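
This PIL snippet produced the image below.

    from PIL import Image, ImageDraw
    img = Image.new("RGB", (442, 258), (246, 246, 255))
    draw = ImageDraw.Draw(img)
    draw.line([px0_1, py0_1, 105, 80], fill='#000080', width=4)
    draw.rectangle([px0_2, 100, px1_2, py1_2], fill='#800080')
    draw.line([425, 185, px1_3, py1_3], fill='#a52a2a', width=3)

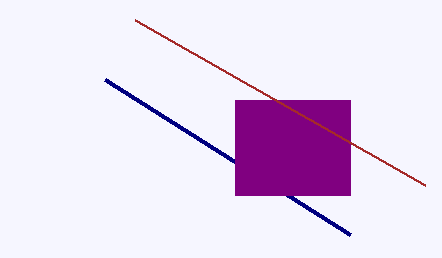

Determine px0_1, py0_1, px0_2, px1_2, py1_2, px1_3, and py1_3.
px0_1 = 350, py0_1 = 235, px0_2 = 235, px1_2 = 350, py1_2 = 195, px1_3 = 135, py1_3 = 20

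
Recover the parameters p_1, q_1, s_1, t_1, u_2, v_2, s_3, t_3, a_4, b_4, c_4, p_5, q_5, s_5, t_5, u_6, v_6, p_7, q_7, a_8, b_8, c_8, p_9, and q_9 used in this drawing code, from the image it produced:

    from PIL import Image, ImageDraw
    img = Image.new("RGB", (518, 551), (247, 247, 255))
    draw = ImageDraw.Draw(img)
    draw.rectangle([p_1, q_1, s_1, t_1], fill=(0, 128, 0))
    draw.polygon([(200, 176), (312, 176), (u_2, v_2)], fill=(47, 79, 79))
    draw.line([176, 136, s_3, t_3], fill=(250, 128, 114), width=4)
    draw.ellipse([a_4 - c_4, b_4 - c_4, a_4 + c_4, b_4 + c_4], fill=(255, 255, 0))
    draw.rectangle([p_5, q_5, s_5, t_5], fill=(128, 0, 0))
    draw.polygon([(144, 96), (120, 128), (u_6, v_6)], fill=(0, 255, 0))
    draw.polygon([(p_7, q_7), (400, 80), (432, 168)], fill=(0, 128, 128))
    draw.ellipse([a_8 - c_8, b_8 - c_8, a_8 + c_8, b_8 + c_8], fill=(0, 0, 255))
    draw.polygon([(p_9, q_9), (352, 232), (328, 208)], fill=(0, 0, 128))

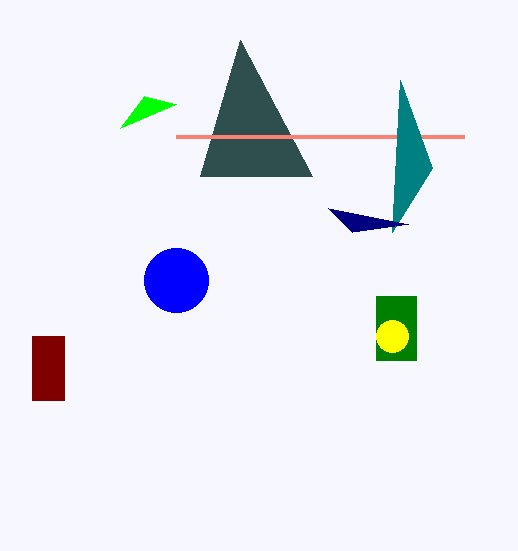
p_1 = 376; q_1 = 296; s_1 = 416; t_1 = 360; u_2 = 240; v_2 = 40; s_3 = 464; t_3 = 136; a_4 = 392; b_4 = 336; c_4 = 16; p_5 = 32; q_5 = 336; s_5 = 64; t_5 = 400; u_6 = 176; v_6 = 104; p_7 = 392; q_7 = 232; a_8 = 176; b_8 = 280; c_8 = 32; p_9 = 408; q_9 = 224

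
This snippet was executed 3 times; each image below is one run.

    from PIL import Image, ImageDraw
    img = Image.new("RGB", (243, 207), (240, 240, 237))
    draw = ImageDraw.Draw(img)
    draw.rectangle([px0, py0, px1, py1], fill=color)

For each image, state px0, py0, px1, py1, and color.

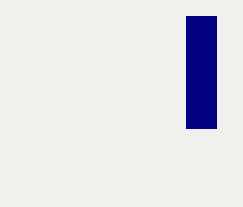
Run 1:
px0 = 186
py0 = 16
px1 = 216
py1 = 128
color = 'navy'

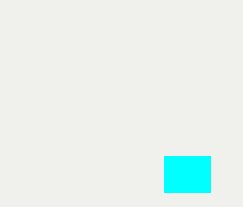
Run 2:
px0 = 164, py0 = 156, px1 = 210, py1 = 192, color = 'cyan'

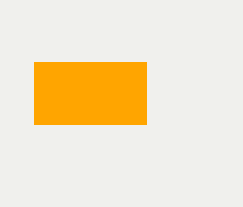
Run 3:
px0 = 34; py0 = 62; px1 = 146; py1 = 124; color = 'orange'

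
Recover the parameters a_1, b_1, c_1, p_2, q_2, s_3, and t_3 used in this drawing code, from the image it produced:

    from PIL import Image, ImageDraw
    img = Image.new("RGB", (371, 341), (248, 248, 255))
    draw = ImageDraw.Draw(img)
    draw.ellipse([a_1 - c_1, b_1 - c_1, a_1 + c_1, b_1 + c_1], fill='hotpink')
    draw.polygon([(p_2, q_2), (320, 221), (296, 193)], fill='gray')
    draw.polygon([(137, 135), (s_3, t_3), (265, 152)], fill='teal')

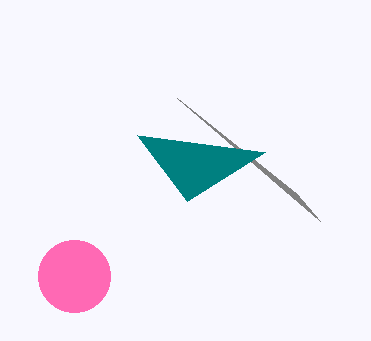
a_1 = 74
b_1 = 276
c_1 = 36
p_2 = 177
q_2 = 98
s_3 = 187
t_3 = 201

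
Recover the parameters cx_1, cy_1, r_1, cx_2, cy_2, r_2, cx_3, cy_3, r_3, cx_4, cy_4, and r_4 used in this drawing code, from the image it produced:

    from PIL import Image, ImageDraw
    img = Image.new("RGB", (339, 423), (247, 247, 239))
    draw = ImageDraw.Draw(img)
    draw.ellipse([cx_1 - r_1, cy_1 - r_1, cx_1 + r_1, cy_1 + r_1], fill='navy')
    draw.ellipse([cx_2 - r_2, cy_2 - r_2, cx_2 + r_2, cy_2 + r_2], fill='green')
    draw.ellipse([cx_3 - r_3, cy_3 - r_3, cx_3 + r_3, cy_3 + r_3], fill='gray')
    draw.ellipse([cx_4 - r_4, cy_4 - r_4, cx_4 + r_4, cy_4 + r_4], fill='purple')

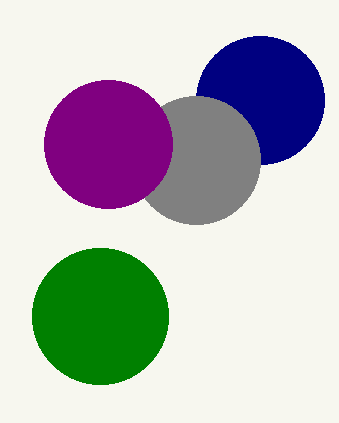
cx_1 = 260
cy_1 = 100
r_1 = 64
cx_2 = 100
cy_2 = 316
r_2 = 68
cx_3 = 196
cy_3 = 160
r_3 = 64
cx_4 = 108
cy_4 = 144
r_4 = 64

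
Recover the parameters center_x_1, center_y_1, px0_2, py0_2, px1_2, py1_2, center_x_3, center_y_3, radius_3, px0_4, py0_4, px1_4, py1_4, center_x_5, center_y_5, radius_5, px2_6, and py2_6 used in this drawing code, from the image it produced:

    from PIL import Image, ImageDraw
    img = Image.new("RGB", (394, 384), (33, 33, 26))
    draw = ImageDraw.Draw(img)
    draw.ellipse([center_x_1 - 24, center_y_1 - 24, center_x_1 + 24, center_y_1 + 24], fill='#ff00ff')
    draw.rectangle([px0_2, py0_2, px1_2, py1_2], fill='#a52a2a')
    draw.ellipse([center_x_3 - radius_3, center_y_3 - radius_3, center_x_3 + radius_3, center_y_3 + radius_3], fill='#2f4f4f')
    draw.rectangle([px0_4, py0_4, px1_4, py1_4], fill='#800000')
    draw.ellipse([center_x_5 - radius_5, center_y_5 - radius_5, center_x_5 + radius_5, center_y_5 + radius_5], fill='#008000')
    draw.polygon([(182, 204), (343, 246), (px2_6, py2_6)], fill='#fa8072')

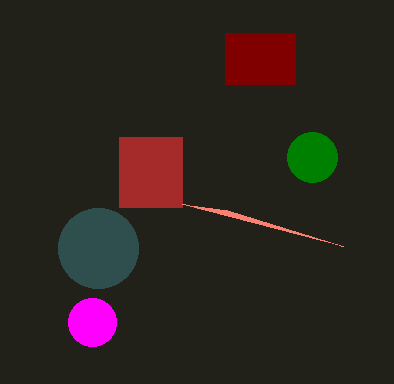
center_x_1 = 92
center_y_1 = 322
px0_2 = 119
py0_2 = 137
px1_2 = 182
py1_2 = 207
center_x_3 = 98
center_y_3 = 248
radius_3 = 40
px0_4 = 225
py0_4 = 33
px1_4 = 295
py1_4 = 84
center_x_5 = 312
center_y_5 = 157
radius_5 = 25
px2_6 = 227
py2_6 = 210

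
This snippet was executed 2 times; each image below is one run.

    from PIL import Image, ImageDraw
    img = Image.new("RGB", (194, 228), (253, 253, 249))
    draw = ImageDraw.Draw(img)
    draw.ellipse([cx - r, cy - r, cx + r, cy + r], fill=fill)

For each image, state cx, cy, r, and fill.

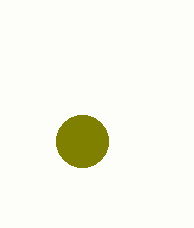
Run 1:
cx = 82; cy = 141; r = 26; fill = 'olive'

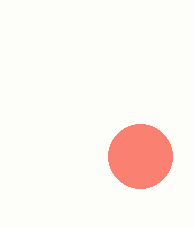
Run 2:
cx = 140
cy = 156
r = 32
fill = 'salmon'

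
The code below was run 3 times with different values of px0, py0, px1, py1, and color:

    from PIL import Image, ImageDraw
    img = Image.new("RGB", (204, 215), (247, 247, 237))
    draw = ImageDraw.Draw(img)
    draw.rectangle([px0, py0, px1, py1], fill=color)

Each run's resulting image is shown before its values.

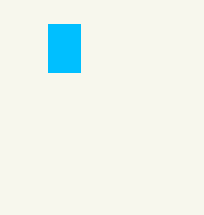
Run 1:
px0 = 48; py0 = 24; px1 = 80; py1 = 72; color = 'deepskyblue'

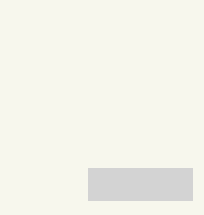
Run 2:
px0 = 88
py0 = 168
px1 = 192
py1 = 200
color = 'lightgray'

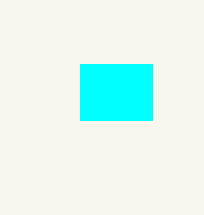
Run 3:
px0 = 80
py0 = 64
px1 = 152
py1 = 120
color = 'cyan'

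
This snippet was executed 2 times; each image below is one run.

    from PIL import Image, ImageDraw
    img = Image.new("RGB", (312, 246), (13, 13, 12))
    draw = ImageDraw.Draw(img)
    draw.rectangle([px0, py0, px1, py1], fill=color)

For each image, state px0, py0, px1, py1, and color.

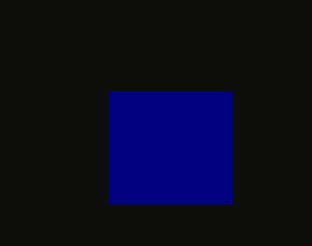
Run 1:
px0 = 110, py0 = 92, px1 = 232, py1 = 204, color = 'navy'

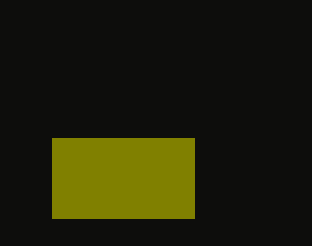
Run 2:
px0 = 52
py0 = 138
px1 = 194
py1 = 218
color = 'olive'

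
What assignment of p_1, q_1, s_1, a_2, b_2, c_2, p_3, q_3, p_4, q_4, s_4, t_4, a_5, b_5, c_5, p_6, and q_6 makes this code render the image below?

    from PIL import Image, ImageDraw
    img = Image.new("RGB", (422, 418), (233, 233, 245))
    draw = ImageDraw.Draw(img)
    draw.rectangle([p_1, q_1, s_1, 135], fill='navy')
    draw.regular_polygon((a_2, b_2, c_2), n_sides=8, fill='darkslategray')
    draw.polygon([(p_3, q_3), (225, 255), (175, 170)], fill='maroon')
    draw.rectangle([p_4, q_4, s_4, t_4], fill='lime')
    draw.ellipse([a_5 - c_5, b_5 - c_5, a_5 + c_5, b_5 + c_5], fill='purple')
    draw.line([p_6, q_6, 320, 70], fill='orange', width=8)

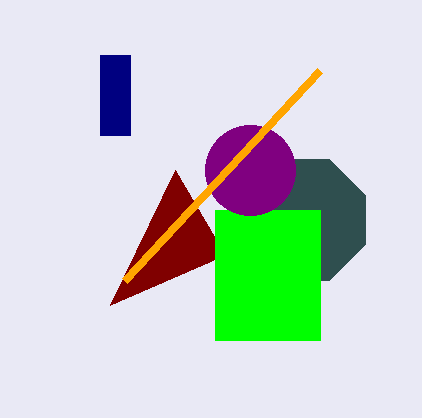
p_1 = 100, q_1 = 55, s_1 = 130, a_2 = 305, b_2 = 220, c_2 = 65, p_3 = 110, q_3 = 305, p_4 = 215, q_4 = 210, s_4 = 320, t_4 = 340, a_5 = 250, b_5 = 170, c_5 = 45, p_6 = 125, q_6 = 280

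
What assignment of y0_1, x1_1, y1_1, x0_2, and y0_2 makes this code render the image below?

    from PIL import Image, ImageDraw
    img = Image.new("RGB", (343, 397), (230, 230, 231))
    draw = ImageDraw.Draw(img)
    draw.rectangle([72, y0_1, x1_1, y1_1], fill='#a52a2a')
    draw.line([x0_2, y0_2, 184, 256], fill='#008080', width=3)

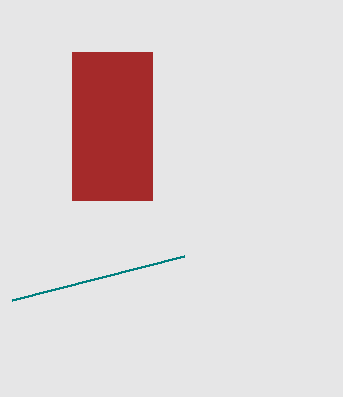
y0_1 = 52
x1_1 = 152
y1_1 = 200
x0_2 = 12
y0_2 = 300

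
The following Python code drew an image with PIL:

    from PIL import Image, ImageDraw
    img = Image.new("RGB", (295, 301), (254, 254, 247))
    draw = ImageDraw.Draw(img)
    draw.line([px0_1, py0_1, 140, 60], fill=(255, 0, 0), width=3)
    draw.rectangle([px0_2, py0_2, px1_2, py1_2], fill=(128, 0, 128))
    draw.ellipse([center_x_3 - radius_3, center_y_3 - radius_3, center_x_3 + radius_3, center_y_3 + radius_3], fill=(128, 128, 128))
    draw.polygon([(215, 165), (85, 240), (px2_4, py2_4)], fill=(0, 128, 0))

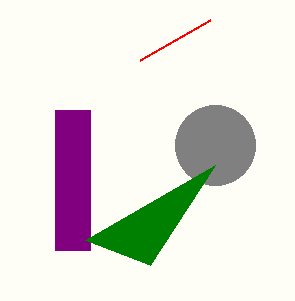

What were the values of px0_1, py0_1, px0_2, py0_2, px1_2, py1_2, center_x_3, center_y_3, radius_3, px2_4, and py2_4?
px0_1 = 210
py0_1 = 20
px0_2 = 55
py0_2 = 110
px1_2 = 90
py1_2 = 250
center_x_3 = 215
center_y_3 = 145
radius_3 = 40
px2_4 = 150
py2_4 = 265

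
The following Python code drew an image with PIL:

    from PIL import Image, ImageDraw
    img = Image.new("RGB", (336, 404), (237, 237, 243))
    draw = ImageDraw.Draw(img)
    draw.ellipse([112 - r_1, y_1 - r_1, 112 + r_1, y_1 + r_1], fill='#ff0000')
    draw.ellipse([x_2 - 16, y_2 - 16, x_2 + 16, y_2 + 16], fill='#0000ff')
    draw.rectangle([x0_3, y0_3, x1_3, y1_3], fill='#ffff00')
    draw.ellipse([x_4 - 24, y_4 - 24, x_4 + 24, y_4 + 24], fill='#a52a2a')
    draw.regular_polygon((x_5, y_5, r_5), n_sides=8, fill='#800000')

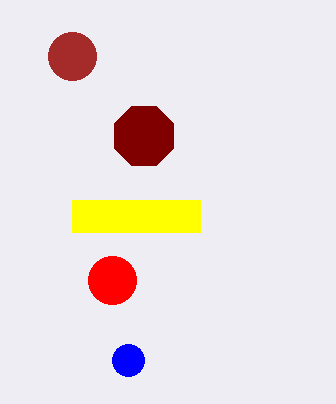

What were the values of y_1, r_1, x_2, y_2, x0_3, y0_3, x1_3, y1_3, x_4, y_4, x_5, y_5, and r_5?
y_1 = 280; r_1 = 24; x_2 = 128; y_2 = 360; x0_3 = 72; y0_3 = 200; x1_3 = 200; y1_3 = 232; x_4 = 72; y_4 = 56; x_5 = 144; y_5 = 136; r_5 = 32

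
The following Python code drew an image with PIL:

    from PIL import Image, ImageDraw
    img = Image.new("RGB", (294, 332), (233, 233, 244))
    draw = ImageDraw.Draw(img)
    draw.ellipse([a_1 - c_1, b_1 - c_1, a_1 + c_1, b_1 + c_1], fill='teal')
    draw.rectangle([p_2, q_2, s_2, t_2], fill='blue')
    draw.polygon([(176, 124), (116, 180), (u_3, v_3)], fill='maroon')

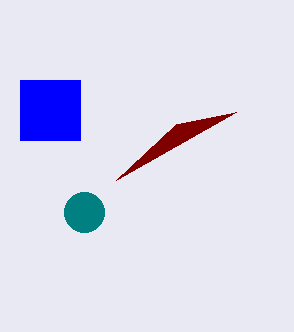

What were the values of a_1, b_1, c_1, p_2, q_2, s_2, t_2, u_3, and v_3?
a_1 = 84, b_1 = 212, c_1 = 20, p_2 = 20, q_2 = 80, s_2 = 80, t_2 = 140, u_3 = 236, v_3 = 112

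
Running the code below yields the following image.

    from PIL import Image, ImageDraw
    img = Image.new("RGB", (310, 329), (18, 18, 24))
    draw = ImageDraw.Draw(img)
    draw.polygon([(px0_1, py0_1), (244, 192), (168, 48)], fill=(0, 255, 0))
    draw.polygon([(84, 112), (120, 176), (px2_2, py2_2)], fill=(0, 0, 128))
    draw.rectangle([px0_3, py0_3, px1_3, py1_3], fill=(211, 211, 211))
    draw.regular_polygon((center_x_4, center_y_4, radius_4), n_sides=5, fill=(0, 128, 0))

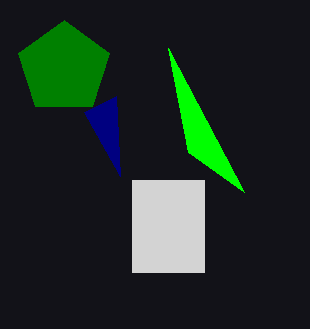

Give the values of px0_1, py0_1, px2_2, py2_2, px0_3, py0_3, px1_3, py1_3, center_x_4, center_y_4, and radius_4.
px0_1 = 188; py0_1 = 152; px2_2 = 116; py2_2 = 96; px0_3 = 132; py0_3 = 180; px1_3 = 204; py1_3 = 272; center_x_4 = 64; center_y_4 = 68; radius_4 = 48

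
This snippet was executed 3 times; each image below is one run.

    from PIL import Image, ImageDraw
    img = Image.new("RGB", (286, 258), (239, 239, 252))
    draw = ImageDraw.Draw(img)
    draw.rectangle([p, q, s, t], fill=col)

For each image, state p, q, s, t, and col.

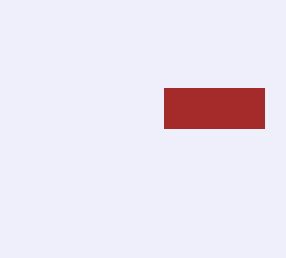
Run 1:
p = 164; q = 88; s = 264; t = 128; col = 'brown'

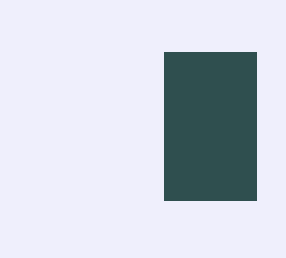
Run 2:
p = 164, q = 52, s = 256, t = 200, col = 'darkslategray'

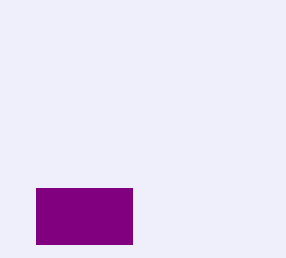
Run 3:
p = 36, q = 188, s = 132, t = 244, col = 'purple'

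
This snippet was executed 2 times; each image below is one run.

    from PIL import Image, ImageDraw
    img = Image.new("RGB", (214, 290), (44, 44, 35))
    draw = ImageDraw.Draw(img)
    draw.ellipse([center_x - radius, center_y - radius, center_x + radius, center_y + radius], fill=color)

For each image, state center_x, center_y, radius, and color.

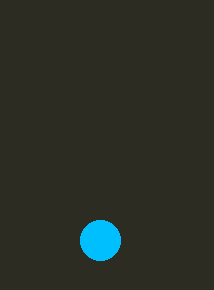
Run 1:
center_x = 100
center_y = 240
radius = 20
color = 'deepskyblue'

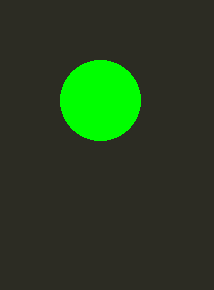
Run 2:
center_x = 100, center_y = 100, radius = 40, color = 'lime'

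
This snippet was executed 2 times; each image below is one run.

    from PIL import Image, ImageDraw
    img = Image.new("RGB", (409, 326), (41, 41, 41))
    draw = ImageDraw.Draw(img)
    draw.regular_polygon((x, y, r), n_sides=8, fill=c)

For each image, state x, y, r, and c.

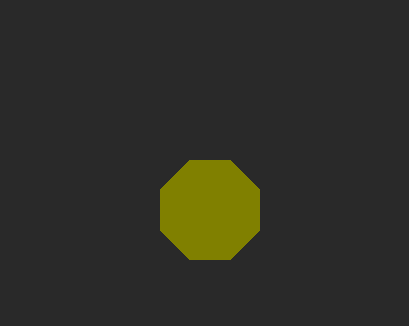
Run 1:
x = 210, y = 210, r = 54, c = 'olive'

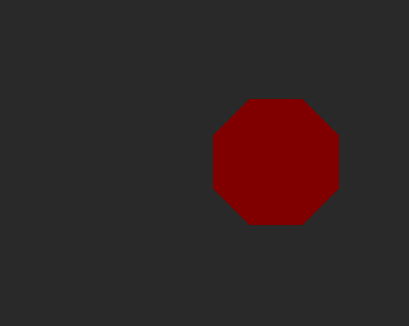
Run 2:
x = 276; y = 162; r = 68; c = 'maroon'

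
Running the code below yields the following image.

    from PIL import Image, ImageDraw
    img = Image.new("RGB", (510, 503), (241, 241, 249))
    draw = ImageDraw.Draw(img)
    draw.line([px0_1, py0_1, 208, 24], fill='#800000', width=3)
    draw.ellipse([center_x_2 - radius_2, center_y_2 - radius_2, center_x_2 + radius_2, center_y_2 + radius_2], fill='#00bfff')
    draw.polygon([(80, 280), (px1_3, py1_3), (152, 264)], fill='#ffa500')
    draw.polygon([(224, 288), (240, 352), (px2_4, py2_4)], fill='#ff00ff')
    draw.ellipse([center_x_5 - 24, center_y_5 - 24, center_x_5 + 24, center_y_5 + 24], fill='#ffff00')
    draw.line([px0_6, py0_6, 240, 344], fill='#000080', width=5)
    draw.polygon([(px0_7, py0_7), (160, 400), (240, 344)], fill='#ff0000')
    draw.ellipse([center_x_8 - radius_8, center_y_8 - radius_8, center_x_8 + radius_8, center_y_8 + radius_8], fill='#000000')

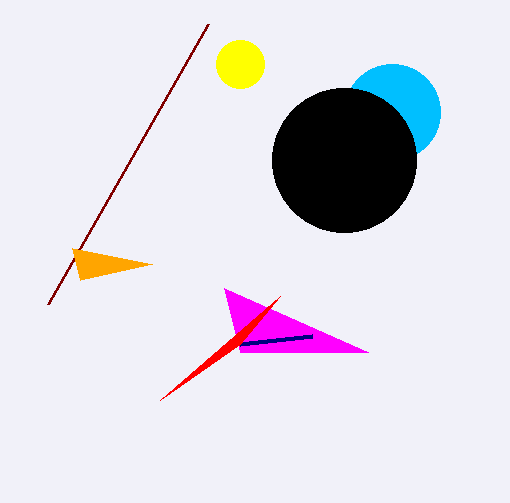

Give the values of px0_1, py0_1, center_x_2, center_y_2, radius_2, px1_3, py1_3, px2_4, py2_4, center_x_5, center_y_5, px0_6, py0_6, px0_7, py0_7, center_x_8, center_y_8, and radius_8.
px0_1 = 48; py0_1 = 304; center_x_2 = 392; center_y_2 = 112; radius_2 = 48; px1_3 = 72; py1_3 = 248; px2_4 = 368; py2_4 = 352; center_x_5 = 240; center_y_5 = 64; px0_6 = 312; py0_6 = 336; px0_7 = 280; py0_7 = 296; center_x_8 = 344; center_y_8 = 160; radius_8 = 72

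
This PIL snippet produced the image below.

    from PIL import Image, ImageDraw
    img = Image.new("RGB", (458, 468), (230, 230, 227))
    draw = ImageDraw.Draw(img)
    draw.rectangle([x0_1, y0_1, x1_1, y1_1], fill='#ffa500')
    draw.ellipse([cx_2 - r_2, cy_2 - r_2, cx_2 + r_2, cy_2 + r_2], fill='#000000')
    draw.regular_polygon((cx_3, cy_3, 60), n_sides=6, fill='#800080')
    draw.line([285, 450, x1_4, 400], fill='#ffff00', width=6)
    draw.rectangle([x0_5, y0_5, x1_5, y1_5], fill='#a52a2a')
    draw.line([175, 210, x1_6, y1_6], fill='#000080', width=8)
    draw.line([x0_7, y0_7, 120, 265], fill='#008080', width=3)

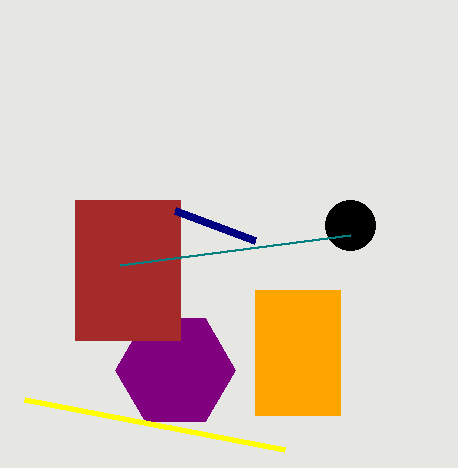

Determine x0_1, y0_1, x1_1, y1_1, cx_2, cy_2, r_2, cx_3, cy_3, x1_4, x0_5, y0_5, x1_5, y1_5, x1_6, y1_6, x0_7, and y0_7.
x0_1 = 255, y0_1 = 290, x1_1 = 340, y1_1 = 415, cx_2 = 350, cy_2 = 225, r_2 = 25, cx_3 = 175, cy_3 = 370, x1_4 = 25, x0_5 = 75, y0_5 = 200, x1_5 = 180, y1_5 = 340, x1_6 = 255, y1_6 = 240, x0_7 = 350, y0_7 = 235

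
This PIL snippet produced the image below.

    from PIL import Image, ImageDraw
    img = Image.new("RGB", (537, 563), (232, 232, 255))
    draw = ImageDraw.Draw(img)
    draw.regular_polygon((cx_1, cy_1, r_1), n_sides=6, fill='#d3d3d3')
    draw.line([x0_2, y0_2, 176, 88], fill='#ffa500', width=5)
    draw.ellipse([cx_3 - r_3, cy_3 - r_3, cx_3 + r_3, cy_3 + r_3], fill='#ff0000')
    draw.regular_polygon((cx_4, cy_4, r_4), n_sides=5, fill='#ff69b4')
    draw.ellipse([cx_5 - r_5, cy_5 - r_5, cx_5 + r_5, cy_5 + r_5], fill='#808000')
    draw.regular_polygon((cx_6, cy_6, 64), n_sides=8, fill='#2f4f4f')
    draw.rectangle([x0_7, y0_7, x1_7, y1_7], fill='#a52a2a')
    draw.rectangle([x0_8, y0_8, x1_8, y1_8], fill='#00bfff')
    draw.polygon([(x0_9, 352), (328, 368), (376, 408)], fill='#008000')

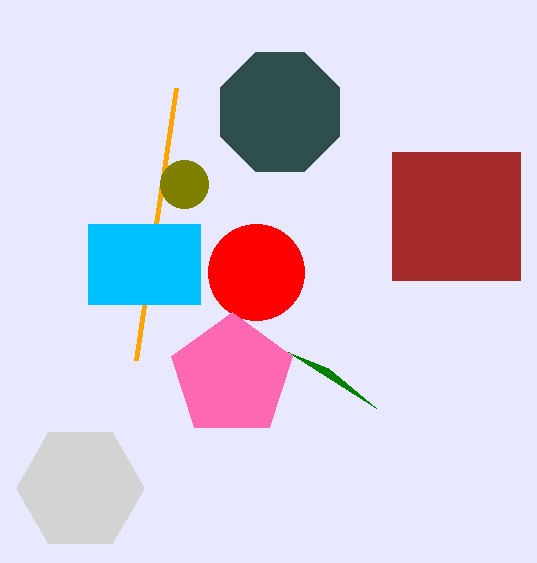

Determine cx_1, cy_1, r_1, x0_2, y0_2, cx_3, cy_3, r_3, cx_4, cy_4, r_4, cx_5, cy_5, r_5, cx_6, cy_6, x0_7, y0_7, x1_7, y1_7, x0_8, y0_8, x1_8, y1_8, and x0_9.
cx_1 = 80
cy_1 = 488
r_1 = 64
x0_2 = 136
y0_2 = 360
cx_3 = 256
cy_3 = 272
r_3 = 48
cx_4 = 232
cy_4 = 376
r_4 = 64
cx_5 = 184
cy_5 = 184
r_5 = 24
cx_6 = 280
cy_6 = 112
x0_7 = 392
y0_7 = 152
x1_7 = 520
y1_7 = 280
x0_8 = 88
y0_8 = 224
x1_8 = 200
y1_8 = 304
x0_9 = 288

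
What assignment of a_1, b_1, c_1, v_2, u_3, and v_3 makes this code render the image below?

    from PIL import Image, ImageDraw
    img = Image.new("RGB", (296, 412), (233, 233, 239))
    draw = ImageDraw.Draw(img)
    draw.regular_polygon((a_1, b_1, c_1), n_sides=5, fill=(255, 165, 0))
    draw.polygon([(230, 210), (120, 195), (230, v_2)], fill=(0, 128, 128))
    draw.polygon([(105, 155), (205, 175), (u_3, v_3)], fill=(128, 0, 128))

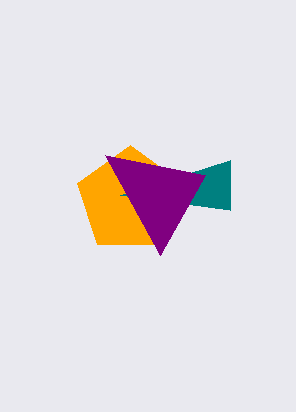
a_1 = 130; b_1 = 200; c_1 = 55; v_2 = 160; u_3 = 160; v_3 = 255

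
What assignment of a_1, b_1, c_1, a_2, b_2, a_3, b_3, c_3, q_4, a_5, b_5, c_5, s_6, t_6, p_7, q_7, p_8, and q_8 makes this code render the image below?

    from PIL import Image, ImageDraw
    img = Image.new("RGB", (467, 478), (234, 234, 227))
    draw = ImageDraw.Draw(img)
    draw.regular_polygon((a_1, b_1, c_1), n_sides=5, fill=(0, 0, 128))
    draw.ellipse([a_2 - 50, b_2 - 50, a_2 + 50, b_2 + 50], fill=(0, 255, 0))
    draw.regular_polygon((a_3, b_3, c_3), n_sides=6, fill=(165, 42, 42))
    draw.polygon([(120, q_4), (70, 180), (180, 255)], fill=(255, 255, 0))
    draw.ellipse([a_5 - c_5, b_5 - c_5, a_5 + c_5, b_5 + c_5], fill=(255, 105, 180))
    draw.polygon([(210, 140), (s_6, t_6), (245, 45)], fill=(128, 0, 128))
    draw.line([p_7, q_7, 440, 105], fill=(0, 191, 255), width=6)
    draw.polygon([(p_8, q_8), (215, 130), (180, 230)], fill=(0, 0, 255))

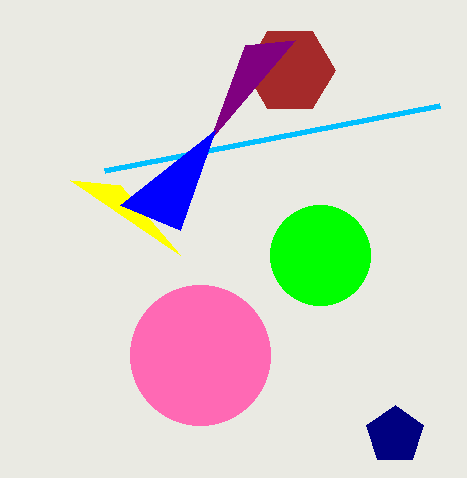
a_1 = 395, b_1 = 435, c_1 = 30, a_2 = 320, b_2 = 255, a_3 = 290, b_3 = 70, c_3 = 45, q_4 = 185, a_5 = 200, b_5 = 355, c_5 = 70, s_6 = 295, t_6 = 40, p_7 = 105, q_7 = 170, p_8 = 120, q_8 = 205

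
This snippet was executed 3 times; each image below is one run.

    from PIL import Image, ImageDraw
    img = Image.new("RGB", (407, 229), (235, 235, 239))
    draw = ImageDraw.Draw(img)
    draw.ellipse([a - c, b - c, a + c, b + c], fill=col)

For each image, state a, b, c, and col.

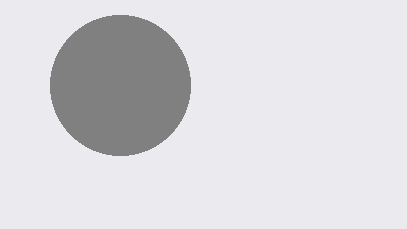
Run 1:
a = 120, b = 85, c = 70, col = 'gray'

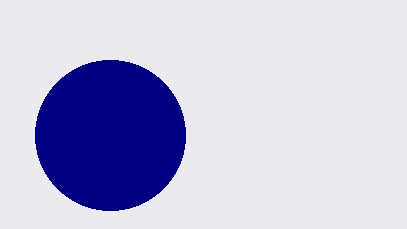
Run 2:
a = 110
b = 135
c = 75
col = 'navy'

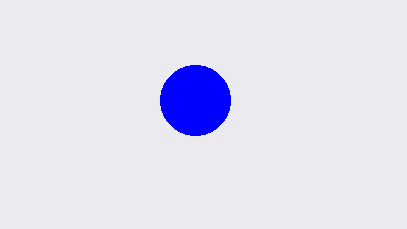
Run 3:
a = 195, b = 100, c = 35, col = 'blue'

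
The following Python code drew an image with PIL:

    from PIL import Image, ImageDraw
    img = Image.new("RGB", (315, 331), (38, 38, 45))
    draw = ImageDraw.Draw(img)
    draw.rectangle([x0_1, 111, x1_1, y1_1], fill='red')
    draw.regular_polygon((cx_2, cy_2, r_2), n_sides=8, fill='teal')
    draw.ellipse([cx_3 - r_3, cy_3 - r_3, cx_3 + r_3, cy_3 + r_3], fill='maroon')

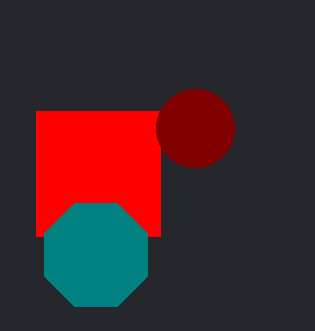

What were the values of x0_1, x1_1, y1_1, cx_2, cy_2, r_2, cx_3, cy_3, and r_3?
x0_1 = 36
x1_1 = 160
y1_1 = 236
cx_2 = 96
cy_2 = 255
r_2 = 56
cx_3 = 195
cy_3 = 128
r_3 = 39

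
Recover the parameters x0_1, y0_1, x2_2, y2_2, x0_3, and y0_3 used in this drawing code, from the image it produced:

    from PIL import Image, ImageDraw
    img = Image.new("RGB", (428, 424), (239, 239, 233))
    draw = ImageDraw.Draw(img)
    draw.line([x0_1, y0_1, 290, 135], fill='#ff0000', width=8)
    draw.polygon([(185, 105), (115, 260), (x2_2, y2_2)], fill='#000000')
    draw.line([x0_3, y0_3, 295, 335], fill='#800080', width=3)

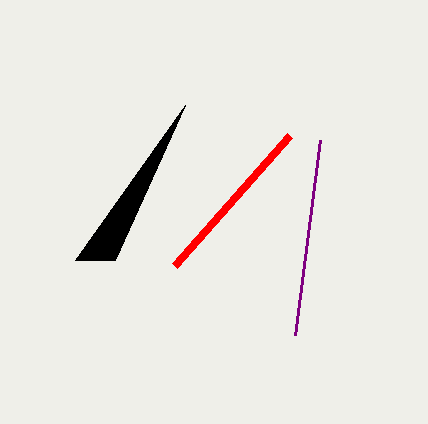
x0_1 = 175; y0_1 = 265; x2_2 = 75; y2_2 = 260; x0_3 = 320; y0_3 = 140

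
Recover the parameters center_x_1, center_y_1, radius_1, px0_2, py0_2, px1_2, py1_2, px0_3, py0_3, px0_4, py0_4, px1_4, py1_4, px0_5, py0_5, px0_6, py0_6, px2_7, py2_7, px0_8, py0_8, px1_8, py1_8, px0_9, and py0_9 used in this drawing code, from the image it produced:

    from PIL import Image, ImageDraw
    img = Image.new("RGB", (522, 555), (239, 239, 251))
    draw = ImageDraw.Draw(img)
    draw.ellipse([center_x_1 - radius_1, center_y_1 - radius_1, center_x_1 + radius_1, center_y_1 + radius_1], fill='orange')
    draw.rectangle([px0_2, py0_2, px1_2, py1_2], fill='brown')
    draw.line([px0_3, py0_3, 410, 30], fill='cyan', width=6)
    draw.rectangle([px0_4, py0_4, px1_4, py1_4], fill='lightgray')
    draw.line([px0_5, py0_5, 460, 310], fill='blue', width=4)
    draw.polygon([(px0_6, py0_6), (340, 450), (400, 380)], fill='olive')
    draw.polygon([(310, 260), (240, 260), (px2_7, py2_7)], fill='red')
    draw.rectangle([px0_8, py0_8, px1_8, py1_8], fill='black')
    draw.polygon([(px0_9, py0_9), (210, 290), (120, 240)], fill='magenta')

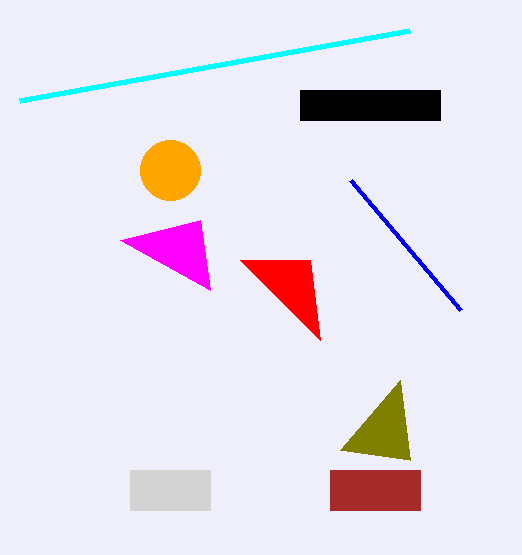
center_x_1 = 170, center_y_1 = 170, radius_1 = 30, px0_2 = 330, py0_2 = 470, px1_2 = 420, py1_2 = 510, px0_3 = 20, py0_3 = 100, px0_4 = 130, py0_4 = 470, px1_4 = 210, py1_4 = 510, px0_5 = 350, py0_5 = 180, px0_6 = 410, py0_6 = 460, px2_7 = 320, py2_7 = 340, px0_8 = 300, py0_8 = 90, px1_8 = 440, py1_8 = 120, px0_9 = 200, py0_9 = 220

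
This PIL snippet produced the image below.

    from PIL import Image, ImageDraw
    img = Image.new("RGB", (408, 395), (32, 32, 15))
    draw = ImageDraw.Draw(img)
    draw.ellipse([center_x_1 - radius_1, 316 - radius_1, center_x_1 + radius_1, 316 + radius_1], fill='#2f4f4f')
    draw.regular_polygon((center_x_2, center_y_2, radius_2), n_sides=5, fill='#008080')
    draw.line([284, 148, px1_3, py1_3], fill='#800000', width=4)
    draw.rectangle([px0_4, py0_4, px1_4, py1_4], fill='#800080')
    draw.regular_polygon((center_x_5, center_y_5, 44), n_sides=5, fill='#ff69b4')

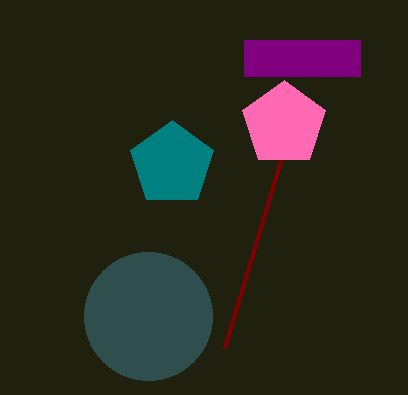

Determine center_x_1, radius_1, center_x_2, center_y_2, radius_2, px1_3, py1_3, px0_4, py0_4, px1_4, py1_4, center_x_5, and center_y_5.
center_x_1 = 148, radius_1 = 64, center_x_2 = 172, center_y_2 = 164, radius_2 = 44, px1_3 = 224, py1_3 = 348, px0_4 = 244, py0_4 = 40, px1_4 = 360, py1_4 = 76, center_x_5 = 284, center_y_5 = 124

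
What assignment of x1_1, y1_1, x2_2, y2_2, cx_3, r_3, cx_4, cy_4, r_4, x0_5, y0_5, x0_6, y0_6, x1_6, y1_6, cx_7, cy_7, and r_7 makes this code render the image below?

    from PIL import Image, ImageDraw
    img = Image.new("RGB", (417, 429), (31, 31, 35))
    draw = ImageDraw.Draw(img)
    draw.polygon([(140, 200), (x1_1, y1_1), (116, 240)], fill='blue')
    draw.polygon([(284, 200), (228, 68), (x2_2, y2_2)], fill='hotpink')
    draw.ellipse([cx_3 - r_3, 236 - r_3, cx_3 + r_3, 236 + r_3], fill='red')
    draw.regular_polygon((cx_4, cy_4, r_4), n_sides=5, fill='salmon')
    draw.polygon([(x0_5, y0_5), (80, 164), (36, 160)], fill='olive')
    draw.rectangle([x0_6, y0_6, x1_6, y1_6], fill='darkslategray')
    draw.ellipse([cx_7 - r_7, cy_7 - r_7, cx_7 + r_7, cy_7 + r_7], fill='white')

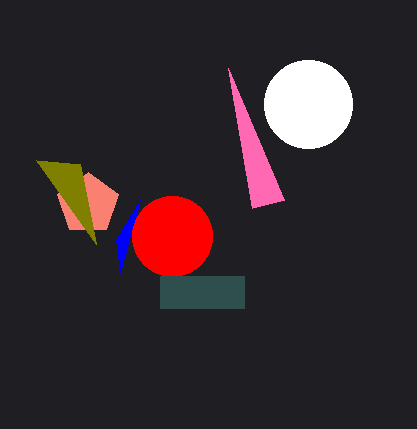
x1_1 = 120; y1_1 = 272; x2_2 = 252; y2_2 = 208; cx_3 = 172; r_3 = 40; cx_4 = 88; cy_4 = 204; r_4 = 32; x0_5 = 96; y0_5 = 244; x0_6 = 160; y0_6 = 276; x1_6 = 244; y1_6 = 308; cx_7 = 308; cy_7 = 104; r_7 = 44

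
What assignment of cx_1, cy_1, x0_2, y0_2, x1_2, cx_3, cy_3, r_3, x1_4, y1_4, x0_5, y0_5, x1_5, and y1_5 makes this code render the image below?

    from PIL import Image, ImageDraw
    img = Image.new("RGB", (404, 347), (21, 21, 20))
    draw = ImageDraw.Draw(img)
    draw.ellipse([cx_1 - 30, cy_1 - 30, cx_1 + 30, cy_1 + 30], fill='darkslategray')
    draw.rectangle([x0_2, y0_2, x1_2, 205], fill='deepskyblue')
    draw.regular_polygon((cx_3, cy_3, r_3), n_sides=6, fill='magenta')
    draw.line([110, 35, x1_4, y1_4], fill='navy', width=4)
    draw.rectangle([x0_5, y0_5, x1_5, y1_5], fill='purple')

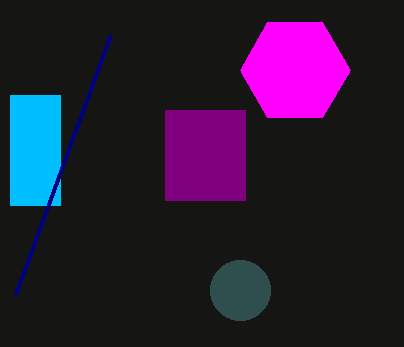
cx_1 = 240, cy_1 = 290, x0_2 = 10, y0_2 = 95, x1_2 = 60, cx_3 = 295, cy_3 = 70, r_3 = 55, x1_4 = 15, y1_4 = 295, x0_5 = 165, y0_5 = 110, x1_5 = 245, y1_5 = 200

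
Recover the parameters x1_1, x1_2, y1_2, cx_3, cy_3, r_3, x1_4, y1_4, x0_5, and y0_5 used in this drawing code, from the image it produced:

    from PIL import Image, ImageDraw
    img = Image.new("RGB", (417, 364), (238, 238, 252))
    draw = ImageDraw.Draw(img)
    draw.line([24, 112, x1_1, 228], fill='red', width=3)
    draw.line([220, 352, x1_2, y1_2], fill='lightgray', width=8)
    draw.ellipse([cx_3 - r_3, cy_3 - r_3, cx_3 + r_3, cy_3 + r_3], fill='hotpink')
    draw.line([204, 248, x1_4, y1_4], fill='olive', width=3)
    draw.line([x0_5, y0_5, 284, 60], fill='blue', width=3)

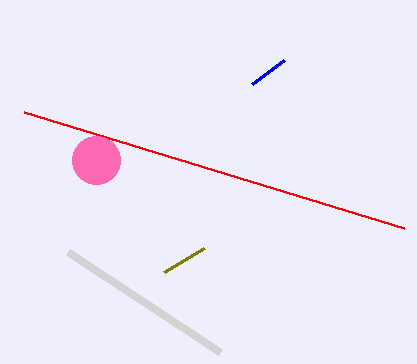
x1_1 = 404; x1_2 = 68; y1_2 = 252; cx_3 = 96; cy_3 = 160; r_3 = 24; x1_4 = 164; y1_4 = 272; x0_5 = 252; y0_5 = 84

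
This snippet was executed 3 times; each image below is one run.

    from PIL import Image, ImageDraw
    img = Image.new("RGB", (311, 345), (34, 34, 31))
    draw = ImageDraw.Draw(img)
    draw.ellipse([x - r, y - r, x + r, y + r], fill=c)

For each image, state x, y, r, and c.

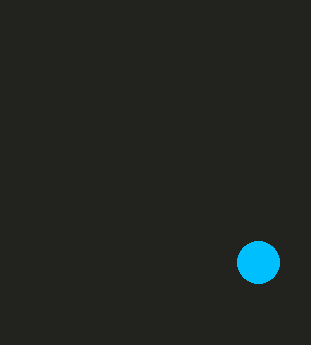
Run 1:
x = 258; y = 262; r = 21; c = 'deepskyblue'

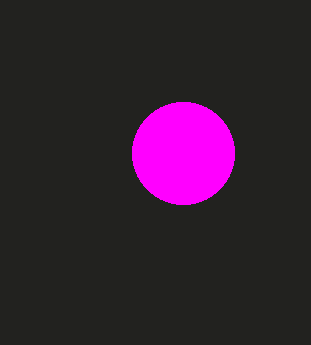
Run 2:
x = 183; y = 153; r = 51; c = 'magenta'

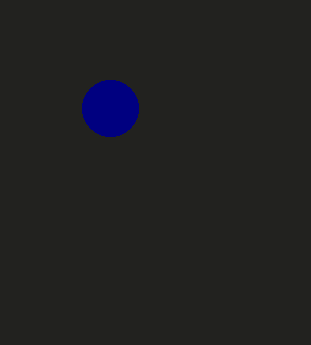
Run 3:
x = 110; y = 108; r = 28; c = 'navy'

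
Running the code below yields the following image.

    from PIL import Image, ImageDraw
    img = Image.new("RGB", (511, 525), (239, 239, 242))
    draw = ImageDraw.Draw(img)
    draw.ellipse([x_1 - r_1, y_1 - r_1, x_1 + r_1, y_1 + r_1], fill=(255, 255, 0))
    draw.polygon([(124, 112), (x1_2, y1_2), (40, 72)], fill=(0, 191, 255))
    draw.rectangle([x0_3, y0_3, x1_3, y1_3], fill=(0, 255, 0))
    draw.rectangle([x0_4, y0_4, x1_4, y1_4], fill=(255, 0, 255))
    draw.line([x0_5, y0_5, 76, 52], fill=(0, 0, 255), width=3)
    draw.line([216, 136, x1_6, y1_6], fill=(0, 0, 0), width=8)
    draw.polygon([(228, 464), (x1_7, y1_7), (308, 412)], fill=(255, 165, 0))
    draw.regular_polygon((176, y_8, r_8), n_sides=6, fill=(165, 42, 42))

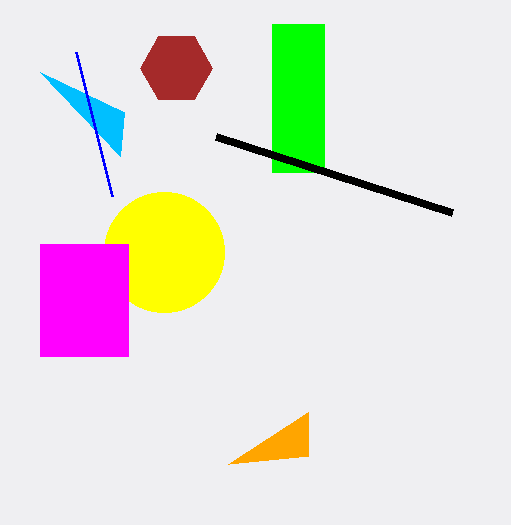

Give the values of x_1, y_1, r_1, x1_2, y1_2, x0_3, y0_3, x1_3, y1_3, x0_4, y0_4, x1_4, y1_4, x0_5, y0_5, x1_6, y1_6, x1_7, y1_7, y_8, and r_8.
x_1 = 164
y_1 = 252
r_1 = 60
x1_2 = 120
y1_2 = 156
x0_3 = 272
y0_3 = 24
x1_3 = 324
y1_3 = 172
x0_4 = 40
y0_4 = 244
x1_4 = 128
y1_4 = 356
x0_5 = 112
y0_5 = 196
x1_6 = 452
y1_6 = 212
x1_7 = 308
y1_7 = 456
y_8 = 68
r_8 = 36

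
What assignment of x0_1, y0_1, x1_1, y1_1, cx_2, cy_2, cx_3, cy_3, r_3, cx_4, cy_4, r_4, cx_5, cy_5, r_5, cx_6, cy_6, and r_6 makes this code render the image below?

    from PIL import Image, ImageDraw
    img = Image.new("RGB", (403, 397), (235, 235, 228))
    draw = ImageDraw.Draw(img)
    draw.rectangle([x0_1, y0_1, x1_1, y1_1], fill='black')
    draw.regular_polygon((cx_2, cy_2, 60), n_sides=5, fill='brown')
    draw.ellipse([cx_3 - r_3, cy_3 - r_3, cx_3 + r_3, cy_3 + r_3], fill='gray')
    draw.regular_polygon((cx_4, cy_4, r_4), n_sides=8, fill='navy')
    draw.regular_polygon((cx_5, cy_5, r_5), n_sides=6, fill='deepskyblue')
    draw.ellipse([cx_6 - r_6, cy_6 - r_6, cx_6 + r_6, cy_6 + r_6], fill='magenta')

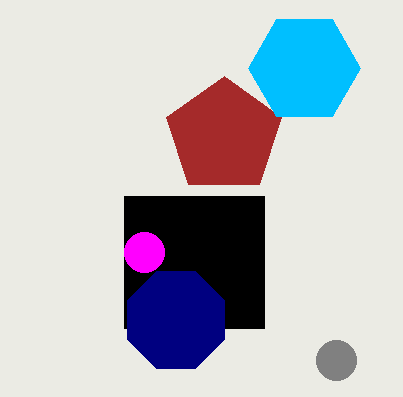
x0_1 = 124; y0_1 = 196; x1_1 = 264; y1_1 = 328; cx_2 = 224; cy_2 = 136; cx_3 = 336; cy_3 = 360; r_3 = 20; cx_4 = 176; cy_4 = 320; r_4 = 52; cx_5 = 304; cy_5 = 68; r_5 = 56; cx_6 = 144; cy_6 = 252; r_6 = 20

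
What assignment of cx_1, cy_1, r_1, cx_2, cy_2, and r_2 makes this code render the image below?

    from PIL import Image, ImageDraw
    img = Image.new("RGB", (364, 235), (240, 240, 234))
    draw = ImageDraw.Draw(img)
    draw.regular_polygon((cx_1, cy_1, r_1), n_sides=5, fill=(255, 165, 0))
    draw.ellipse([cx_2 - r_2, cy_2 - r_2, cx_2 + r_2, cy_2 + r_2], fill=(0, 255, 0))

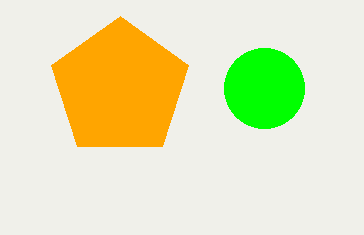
cx_1 = 120
cy_1 = 88
r_1 = 72
cx_2 = 264
cy_2 = 88
r_2 = 40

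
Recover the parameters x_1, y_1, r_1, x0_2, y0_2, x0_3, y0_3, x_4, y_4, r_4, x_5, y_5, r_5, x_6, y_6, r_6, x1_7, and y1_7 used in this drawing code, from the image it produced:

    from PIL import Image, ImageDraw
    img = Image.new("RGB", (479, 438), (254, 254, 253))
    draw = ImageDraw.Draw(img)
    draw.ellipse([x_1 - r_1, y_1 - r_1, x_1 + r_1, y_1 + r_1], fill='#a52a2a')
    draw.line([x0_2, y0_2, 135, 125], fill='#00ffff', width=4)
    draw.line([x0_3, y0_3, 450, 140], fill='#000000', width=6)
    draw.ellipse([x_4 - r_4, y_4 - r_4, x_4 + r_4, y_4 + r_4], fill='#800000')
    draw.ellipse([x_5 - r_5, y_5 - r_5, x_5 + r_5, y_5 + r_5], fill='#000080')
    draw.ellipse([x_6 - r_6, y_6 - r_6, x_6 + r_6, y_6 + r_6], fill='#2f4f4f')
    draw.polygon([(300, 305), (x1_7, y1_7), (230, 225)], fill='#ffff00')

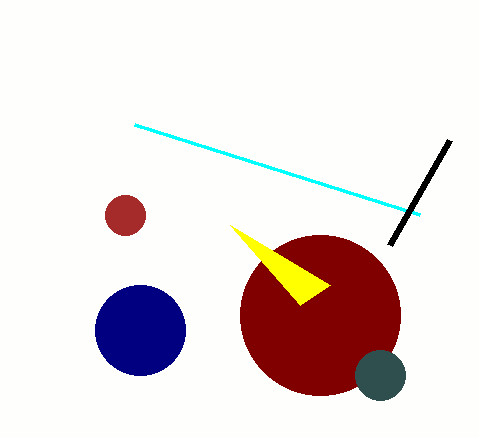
x_1 = 125; y_1 = 215; r_1 = 20; x0_2 = 420; y0_2 = 215; x0_3 = 390; y0_3 = 245; x_4 = 320; y_4 = 315; r_4 = 80; x_5 = 140; y_5 = 330; r_5 = 45; x_6 = 380; y_6 = 375; r_6 = 25; x1_7 = 330; y1_7 = 285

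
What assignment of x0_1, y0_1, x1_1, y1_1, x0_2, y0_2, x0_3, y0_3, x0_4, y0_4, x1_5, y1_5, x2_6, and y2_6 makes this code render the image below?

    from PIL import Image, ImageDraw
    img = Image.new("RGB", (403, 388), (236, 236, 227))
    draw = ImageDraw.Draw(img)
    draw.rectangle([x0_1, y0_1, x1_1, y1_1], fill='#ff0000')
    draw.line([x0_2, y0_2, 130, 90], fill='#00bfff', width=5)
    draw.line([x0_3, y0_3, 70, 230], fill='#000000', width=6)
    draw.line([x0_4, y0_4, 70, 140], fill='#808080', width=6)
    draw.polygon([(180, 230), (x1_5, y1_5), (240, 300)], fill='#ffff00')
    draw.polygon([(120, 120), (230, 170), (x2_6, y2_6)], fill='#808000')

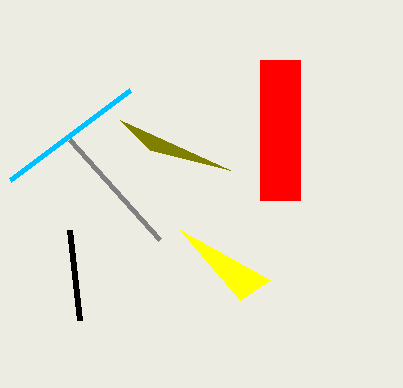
x0_1 = 260
y0_1 = 60
x1_1 = 300
y1_1 = 200
x0_2 = 10
y0_2 = 180
x0_3 = 80
y0_3 = 320
x0_4 = 160
y0_4 = 240
x1_5 = 270
y1_5 = 280
x2_6 = 150
y2_6 = 150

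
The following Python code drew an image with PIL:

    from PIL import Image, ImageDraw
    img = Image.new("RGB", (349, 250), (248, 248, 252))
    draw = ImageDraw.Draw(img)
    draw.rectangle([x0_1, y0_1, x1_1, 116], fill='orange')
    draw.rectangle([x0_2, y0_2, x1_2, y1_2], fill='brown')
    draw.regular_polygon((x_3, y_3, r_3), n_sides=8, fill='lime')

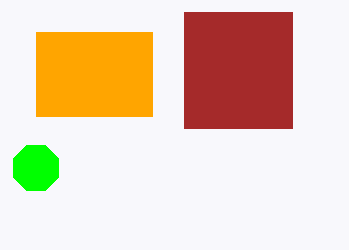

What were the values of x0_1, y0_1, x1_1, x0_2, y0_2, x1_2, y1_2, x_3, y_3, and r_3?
x0_1 = 36; y0_1 = 32; x1_1 = 152; x0_2 = 184; y0_2 = 12; x1_2 = 292; y1_2 = 128; x_3 = 36; y_3 = 168; r_3 = 24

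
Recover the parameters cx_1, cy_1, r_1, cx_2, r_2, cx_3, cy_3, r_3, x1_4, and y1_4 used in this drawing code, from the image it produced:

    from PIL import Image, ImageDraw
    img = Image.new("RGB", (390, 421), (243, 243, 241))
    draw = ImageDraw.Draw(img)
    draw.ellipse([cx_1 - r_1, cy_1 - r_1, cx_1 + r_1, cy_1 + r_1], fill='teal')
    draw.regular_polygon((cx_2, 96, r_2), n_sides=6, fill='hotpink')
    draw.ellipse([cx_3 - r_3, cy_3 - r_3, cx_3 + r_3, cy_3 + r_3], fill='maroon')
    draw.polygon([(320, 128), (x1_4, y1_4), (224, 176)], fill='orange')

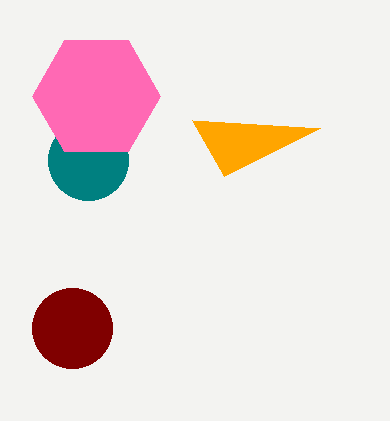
cx_1 = 88; cy_1 = 160; r_1 = 40; cx_2 = 96; r_2 = 64; cx_3 = 72; cy_3 = 328; r_3 = 40; x1_4 = 192; y1_4 = 120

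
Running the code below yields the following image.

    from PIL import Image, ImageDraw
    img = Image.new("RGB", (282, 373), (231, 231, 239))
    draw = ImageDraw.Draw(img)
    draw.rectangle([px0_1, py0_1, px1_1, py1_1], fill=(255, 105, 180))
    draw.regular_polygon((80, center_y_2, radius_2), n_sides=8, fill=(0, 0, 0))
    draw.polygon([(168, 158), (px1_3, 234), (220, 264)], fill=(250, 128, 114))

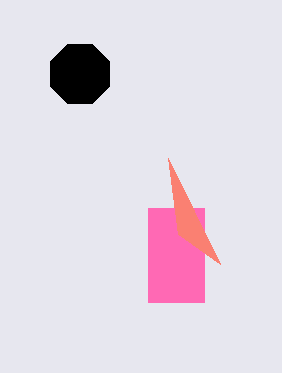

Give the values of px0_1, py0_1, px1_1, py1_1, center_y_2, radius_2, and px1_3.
px0_1 = 148, py0_1 = 208, px1_1 = 204, py1_1 = 302, center_y_2 = 74, radius_2 = 32, px1_3 = 178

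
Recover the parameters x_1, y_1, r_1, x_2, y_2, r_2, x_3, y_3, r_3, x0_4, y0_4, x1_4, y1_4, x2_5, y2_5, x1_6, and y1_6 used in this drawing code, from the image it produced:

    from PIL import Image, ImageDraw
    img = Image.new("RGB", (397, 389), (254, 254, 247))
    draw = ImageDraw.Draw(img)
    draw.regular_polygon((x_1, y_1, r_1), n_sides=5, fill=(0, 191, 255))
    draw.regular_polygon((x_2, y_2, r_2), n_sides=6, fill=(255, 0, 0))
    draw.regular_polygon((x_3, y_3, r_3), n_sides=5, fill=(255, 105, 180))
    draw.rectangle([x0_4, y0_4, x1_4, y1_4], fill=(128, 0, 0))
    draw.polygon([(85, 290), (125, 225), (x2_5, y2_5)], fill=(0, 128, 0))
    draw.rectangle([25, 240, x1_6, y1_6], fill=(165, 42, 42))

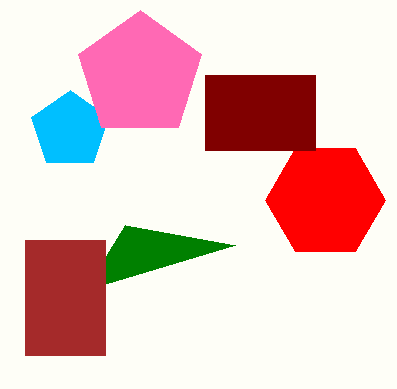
x_1 = 70; y_1 = 130; r_1 = 40; x_2 = 325; y_2 = 200; r_2 = 60; x_3 = 140; y_3 = 75; r_3 = 65; x0_4 = 205; y0_4 = 75; x1_4 = 315; y1_4 = 150; x2_5 = 235; y2_5 = 245; x1_6 = 105; y1_6 = 355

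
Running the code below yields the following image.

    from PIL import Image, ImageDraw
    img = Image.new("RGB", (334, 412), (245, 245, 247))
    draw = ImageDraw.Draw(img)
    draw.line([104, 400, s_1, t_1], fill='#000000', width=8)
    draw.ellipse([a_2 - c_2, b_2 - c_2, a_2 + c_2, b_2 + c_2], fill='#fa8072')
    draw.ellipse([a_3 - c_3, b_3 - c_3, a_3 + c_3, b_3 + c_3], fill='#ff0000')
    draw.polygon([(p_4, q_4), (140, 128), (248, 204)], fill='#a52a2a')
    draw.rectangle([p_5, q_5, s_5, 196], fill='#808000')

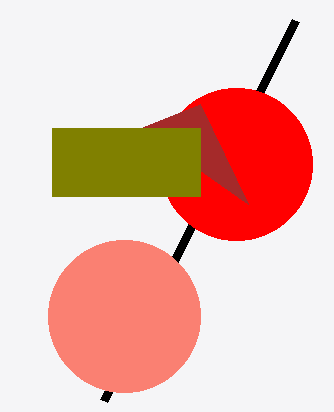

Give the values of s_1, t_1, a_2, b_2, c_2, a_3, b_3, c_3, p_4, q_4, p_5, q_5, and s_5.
s_1 = 296, t_1 = 20, a_2 = 124, b_2 = 316, c_2 = 76, a_3 = 236, b_3 = 164, c_3 = 76, p_4 = 200, q_4 = 104, p_5 = 52, q_5 = 128, s_5 = 200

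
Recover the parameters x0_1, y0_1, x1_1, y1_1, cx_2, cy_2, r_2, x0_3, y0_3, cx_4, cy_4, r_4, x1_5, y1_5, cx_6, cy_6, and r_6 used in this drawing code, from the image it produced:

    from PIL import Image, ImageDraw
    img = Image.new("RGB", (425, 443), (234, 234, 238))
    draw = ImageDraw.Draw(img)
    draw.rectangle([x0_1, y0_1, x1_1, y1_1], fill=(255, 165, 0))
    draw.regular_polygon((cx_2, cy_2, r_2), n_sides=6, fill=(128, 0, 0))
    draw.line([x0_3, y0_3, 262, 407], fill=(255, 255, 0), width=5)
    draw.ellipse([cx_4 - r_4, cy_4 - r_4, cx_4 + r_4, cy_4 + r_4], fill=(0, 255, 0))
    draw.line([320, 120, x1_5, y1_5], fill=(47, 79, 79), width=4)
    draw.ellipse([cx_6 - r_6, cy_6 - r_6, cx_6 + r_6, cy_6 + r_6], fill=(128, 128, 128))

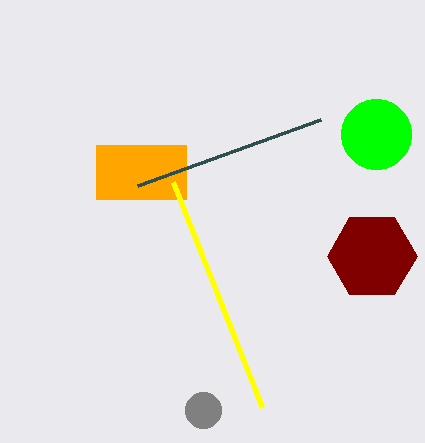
x0_1 = 96; y0_1 = 145; x1_1 = 186; y1_1 = 199; cx_2 = 372; cy_2 = 256; r_2 = 45; x0_3 = 173; y0_3 = 182; cx_4 = 376; cy_4 = 134; r_4 = 35; x1_5 = 137; y1_5 = 186; cx_6 = 203; cy_6 = 410; r_6 = 18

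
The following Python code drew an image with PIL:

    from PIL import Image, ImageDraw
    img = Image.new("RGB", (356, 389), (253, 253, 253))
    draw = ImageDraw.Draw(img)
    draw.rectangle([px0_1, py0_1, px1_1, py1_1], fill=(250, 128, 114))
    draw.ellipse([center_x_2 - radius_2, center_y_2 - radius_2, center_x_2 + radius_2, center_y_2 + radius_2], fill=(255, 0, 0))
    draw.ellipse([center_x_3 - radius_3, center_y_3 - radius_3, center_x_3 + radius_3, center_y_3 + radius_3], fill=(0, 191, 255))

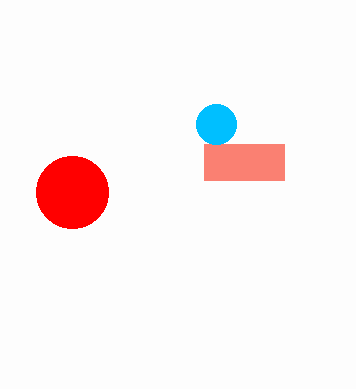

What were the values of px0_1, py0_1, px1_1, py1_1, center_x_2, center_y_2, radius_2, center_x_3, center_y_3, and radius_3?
px0_1 = 204, py0_1 = 144, px1_1 = 284, py1_1 = 180, center_x_2 = 72, center_y_2 = 192, radius_2 = 36, center_x_3 = 216, center_y_3 = 124, radius_3 = 20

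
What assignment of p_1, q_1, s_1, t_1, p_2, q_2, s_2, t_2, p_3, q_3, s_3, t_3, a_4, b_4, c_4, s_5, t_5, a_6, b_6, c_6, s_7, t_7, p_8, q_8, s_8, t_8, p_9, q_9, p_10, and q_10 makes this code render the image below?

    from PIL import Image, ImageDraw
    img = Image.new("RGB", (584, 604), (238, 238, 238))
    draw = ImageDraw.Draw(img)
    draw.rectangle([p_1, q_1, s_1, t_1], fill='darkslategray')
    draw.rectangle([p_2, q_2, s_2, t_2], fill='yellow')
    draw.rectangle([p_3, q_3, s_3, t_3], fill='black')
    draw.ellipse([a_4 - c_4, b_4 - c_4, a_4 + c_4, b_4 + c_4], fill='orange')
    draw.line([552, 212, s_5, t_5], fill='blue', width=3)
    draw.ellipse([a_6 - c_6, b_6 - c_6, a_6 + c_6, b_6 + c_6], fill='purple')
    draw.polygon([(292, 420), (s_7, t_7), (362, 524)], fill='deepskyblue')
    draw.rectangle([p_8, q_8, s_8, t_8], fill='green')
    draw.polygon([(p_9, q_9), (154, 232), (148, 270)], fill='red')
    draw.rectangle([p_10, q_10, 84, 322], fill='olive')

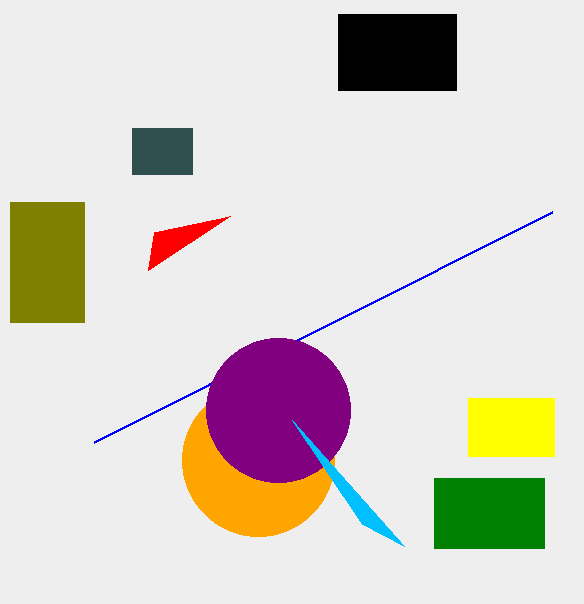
p_1 = 132
q_1 = 128
s_1 = 192
t_1 = 174
p_2 = 468
q_2 = 398
s_2 = 554
t_2 = 456
p_3 = 338
q_3 = 14
s_3 = 456
t_3 = 90
a_4 = 258
b_4 = 460
c_4 = 76
s_5 = 94
t_5 = 442
a_6 = 278
b_6 = 410
c_6 = 72
s_7 = 404
t_7 = 546
p_8 = 434
q_8 = 478
s_8 = 544
t_8 = 548
p_9 = 230
q_9 = 216
p_10 = 10
q_10 = 202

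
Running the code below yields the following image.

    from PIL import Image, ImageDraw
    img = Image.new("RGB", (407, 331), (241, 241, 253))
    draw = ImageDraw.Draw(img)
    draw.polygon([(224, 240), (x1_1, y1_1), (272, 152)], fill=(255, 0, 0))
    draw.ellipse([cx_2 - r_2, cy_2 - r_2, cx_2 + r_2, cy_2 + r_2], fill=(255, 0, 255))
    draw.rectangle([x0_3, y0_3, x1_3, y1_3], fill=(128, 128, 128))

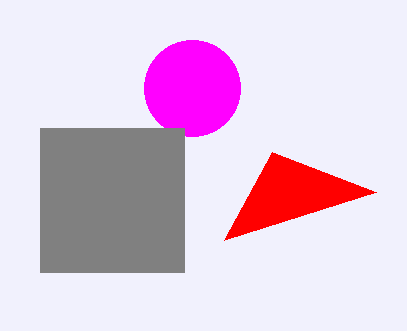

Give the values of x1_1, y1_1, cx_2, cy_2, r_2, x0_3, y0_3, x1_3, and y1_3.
x1_1 = 376; y1_1 = 192; cx_2 = 192; cy_2 = 88; r_2 = 48; x0_3 = 40; y0_3 = 128; x1_3 = 184; y1_3 = 272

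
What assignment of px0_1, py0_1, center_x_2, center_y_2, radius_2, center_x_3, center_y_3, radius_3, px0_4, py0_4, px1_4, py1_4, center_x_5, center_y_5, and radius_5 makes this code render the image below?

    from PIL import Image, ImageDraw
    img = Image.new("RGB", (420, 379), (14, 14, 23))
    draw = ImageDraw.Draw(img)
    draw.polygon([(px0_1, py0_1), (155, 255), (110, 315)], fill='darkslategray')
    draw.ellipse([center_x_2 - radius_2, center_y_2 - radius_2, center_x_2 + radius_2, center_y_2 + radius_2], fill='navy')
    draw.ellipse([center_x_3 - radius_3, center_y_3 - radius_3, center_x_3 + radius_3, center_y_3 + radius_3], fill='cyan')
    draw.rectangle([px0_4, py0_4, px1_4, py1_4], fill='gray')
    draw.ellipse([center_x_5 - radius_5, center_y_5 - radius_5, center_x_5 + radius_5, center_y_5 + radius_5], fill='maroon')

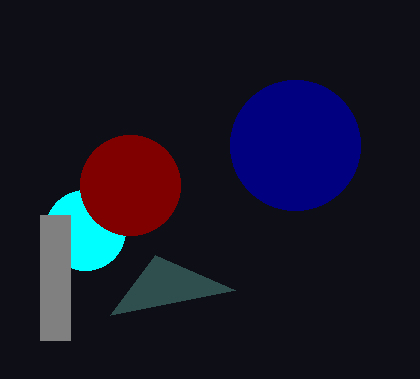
px0_1 = 235, py0_1 = 290, center_x_2 = 295, center_y_2 = 145, radius_2 = 65, center_x_3 = 85, center_y_3 = 230, radius_3 = 40, px0_4 = 40, py0_4 = 215, px1_4 = 70, py1_4 = 340, center_x_5 = 130, center_y_5 = 185, radius_5 = 50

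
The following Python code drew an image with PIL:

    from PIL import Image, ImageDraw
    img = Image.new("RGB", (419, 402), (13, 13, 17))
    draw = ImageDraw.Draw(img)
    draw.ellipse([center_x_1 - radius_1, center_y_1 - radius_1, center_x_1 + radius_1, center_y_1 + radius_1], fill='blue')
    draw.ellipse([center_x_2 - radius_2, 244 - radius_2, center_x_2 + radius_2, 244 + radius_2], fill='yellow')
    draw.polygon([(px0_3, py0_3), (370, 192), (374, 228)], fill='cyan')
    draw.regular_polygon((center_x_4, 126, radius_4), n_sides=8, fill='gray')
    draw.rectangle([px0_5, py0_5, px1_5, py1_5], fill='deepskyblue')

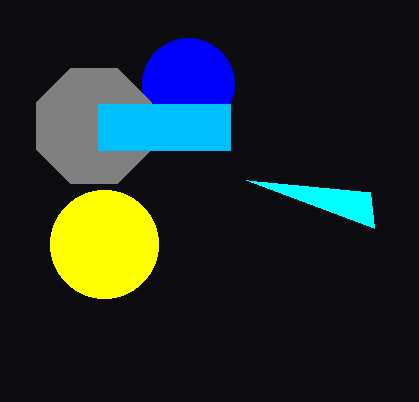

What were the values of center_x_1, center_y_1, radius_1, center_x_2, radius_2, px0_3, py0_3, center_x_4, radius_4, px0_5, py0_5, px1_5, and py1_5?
center_x_1 = 188
center_y_1 = 84
radius_1 = 46
center_x_2 = 104
radius_2 = 54
px0_3 = 246
py0_3 = 180
center_x_4 = 94
radius_4 = 62
px0_5 = 98
py0_5 = 104
px1_5 = 230
py1_5 = 150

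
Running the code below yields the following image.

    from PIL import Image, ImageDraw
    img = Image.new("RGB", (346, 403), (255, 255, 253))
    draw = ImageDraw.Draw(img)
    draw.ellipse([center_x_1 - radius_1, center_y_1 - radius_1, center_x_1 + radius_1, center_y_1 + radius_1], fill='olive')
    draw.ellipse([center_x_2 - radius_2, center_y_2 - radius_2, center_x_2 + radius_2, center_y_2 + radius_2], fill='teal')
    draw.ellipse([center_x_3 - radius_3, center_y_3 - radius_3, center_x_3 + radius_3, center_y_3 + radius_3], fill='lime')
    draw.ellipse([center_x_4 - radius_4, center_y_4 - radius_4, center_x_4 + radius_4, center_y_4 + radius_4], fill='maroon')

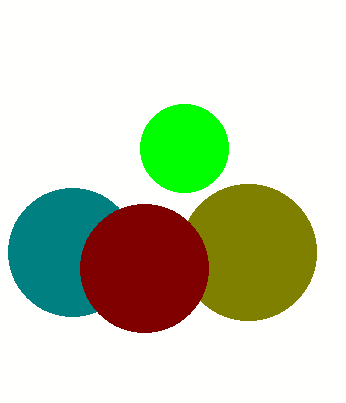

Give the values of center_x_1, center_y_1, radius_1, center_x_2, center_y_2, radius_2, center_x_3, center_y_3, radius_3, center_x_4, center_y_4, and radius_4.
center_x_1 = 248, center_y_1 = 252, radius_1 = 68, center_x_2 = 72, center_y_2 = 252, radius_2 = 64, center_x_3 = 184, center_y_3 = 148, radius_3 = 44, center_x_4 = 144, center_y_4 = 268, radius_4 = 64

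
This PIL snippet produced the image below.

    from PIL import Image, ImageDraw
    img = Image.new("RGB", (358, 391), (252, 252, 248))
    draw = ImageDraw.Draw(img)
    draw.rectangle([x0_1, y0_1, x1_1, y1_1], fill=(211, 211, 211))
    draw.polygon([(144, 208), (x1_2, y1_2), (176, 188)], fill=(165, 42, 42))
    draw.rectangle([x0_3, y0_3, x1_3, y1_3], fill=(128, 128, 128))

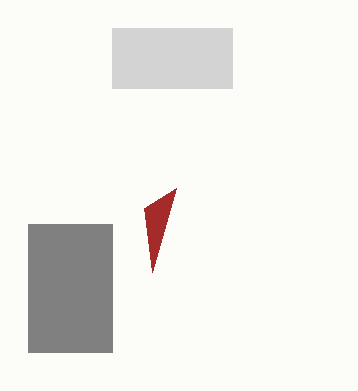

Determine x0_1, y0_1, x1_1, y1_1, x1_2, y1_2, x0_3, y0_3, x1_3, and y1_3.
x0_1 = 112; y0_1 = 28; x1_1 = 232; y1_1 = 88; x1_2 = 152; y1_2 = 272; x0_3 = 28; y0_3 = 224; x1_3 = 112; y1_3 = 352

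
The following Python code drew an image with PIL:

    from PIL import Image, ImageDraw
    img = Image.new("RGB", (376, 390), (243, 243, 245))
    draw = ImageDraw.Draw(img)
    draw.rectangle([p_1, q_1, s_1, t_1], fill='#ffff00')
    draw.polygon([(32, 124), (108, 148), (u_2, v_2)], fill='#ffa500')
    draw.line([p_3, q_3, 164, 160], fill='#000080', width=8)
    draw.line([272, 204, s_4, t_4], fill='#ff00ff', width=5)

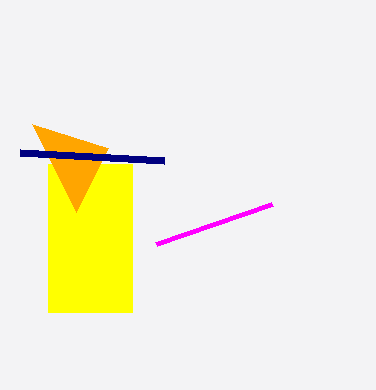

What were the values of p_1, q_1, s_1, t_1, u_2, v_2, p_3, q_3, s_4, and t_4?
p_1 = 48, q_1 = 164, s_1 = 132, t_1 = 312, u_2 = 76, v_2 = 212, p_3 = 20, q_3 = 152, s_4 = 156, t_4 = 244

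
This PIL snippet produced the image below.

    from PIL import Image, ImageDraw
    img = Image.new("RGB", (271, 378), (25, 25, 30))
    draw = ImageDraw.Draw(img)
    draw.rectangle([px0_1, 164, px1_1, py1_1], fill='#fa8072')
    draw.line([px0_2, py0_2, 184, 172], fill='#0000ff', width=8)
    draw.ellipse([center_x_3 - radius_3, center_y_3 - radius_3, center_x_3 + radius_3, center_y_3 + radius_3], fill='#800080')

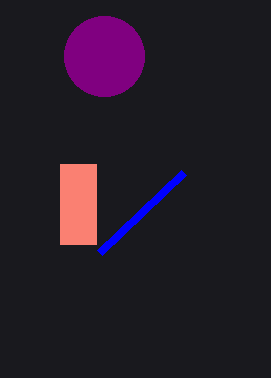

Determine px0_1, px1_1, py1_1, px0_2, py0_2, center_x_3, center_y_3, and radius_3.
px0_1 = 60
px1_1 = 96
py1_1 = 244
px0_2 = 100
py0_2 = 252
center_x_3 = 104
center_y_3 = 56
radius_3 = 40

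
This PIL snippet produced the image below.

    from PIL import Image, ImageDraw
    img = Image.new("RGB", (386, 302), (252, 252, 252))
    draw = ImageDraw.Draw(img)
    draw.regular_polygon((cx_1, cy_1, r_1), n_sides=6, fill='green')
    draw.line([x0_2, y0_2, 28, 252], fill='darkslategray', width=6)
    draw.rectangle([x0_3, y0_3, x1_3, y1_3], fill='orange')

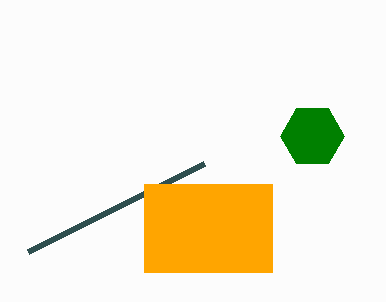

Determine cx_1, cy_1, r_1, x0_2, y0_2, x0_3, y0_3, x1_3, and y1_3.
cx_1 = 312; cy_1 = 136; r_1 = 32; x0_2 = 204; y0_2 = 164; x0_3 = 144; y0_3 = 184; x1_3 = 272; y1_3 = 272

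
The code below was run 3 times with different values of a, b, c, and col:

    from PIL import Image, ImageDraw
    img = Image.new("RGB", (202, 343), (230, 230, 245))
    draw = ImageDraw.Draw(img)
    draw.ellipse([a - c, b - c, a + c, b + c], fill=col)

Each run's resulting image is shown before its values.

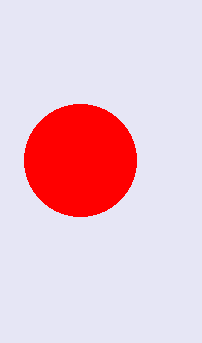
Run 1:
a = 80
b = 160
c = 56
col = 'red'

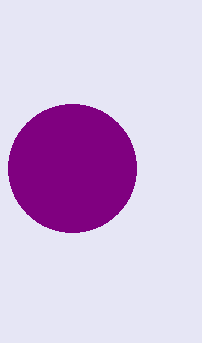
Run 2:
a = 72; b = 168; c = 64; col = 'purple'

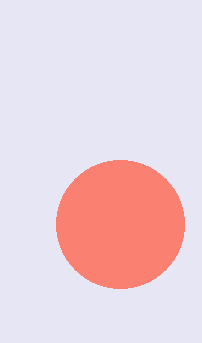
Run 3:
a = 120
b = 224
c = 64
col = 'salmon'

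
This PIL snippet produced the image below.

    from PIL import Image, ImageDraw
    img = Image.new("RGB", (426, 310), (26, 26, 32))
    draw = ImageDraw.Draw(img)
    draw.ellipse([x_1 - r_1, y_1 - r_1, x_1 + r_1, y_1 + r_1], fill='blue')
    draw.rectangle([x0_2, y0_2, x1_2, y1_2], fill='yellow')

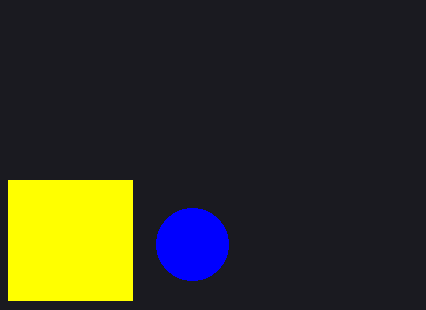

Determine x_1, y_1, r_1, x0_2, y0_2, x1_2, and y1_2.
x_1 = 192
y_1 = 244
r_1 = 36
x0_2 = 8
y0_2 = 180
x1_2 = 132
y1_2 = 300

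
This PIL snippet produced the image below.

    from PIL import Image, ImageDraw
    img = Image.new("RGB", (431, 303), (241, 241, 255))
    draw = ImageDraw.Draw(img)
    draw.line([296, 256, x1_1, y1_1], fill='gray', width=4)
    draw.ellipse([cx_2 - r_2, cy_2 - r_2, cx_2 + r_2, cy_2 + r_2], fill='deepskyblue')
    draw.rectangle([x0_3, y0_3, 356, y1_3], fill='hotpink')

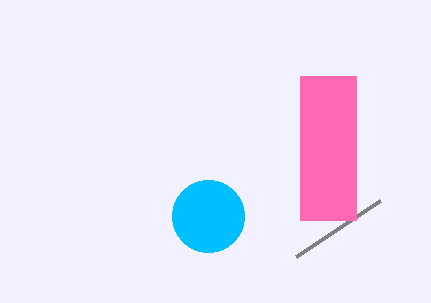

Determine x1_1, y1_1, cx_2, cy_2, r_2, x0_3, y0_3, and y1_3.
x1_1 = 380
y1_1 = 200
cx_2 = 208
cy_2 = 216
r_2 = 36
x0_3 = 300
y0_3 = 76
y1_3 = 220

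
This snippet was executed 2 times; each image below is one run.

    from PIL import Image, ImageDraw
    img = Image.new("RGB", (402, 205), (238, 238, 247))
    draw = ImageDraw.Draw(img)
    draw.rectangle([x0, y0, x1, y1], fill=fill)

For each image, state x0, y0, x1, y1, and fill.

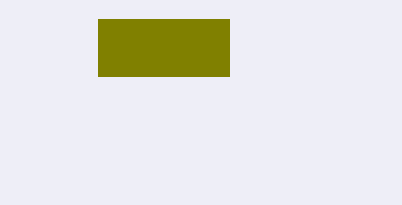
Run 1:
x0 = 98
y0 = 19
x1 = 229
y1 = 76
fill = 'olive'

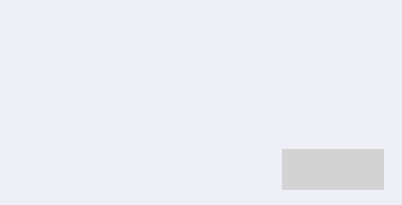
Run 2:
x0 = 282
y0 = 149
x1 = 383
y1 = 189
fill = 'lightgray'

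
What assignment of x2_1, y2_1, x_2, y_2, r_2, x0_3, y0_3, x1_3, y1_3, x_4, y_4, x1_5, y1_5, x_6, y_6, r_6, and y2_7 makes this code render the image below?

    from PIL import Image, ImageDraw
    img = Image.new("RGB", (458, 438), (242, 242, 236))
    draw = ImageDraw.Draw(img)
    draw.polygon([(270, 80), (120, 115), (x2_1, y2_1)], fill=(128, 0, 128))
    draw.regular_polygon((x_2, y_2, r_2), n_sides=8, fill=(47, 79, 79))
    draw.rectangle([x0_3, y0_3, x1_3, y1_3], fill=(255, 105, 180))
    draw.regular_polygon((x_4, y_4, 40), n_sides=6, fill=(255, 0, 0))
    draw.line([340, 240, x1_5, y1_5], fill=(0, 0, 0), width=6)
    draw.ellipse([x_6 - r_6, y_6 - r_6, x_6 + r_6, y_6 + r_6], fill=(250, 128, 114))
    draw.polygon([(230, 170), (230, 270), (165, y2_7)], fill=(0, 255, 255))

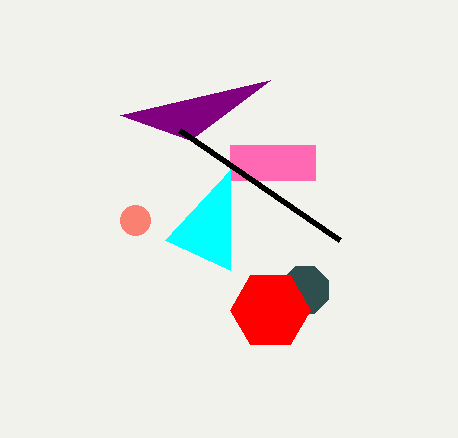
x2_1 = 190; y2_1 = 140; x_2 = 305; y_2 = 290; r_2 = 25; x0_3 = 230; y0_3 = 145; x1_3 = 315; y1_3 = 180; x_4 = 270; y_4 = 310; x1_5 = 180; y1_5 = 130; x_6 = 135; y_6 = 220; r_6 = 15; y2_7 = 240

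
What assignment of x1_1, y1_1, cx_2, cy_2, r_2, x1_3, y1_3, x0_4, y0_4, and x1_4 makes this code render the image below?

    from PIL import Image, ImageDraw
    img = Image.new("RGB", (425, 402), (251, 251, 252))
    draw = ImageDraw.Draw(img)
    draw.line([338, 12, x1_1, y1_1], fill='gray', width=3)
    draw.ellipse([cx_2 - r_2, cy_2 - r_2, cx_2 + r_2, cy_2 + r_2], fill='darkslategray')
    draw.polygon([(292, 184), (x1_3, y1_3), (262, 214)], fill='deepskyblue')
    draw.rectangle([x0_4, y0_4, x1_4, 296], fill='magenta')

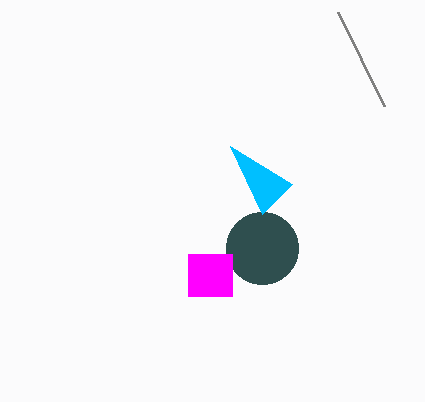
x1_1 = 384, y1_1 = 106, cx_2 = 262, cy_2 = 248, r_2 = 36, x1_3 = 230, y1_3 = 146, x0_4 = 188, y0_4 = 254, x1_4 = 232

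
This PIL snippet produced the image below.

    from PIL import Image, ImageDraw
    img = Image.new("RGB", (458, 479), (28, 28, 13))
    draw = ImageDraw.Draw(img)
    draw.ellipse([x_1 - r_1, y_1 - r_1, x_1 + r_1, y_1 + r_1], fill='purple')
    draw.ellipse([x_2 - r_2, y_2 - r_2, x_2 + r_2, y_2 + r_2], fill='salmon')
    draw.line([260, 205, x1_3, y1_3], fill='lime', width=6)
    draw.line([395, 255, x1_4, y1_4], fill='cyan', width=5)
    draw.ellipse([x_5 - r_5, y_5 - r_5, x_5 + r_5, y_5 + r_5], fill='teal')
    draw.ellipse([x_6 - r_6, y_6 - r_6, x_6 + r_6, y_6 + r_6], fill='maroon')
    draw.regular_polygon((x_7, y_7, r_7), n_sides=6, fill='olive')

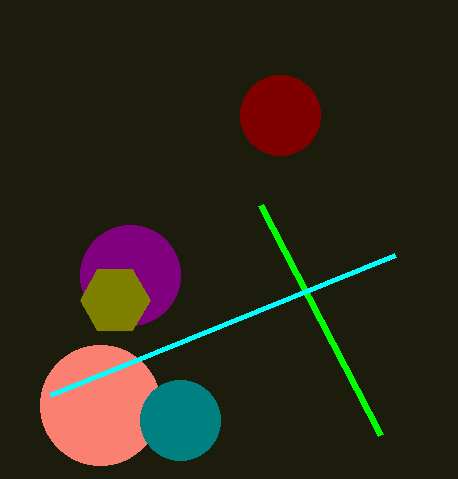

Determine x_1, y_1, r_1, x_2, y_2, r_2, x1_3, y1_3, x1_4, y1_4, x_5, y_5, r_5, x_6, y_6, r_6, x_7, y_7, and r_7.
x_1 = 130; y_1 = 275; r_1 = 50; x_2 = 100; y_2 = 405; r_2 = 60; x1_3 = 380; y1_3 = 435; x1_4 = 50; y1_4 = 395; x_5 = 180; y_5 = 420; r_5 = 40; x_6 = 280; y_6 = 115; r_6 = 40; x_7 = 115; y_7 = 300; r_7 = 35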